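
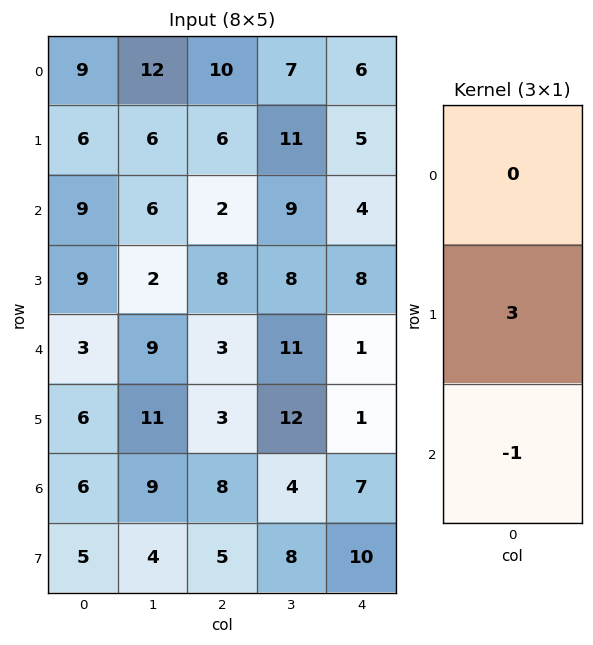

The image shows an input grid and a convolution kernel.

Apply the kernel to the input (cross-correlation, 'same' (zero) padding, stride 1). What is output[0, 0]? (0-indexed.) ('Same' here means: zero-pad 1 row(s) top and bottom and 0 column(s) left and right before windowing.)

The receptive field on the zero-padded input at this output position is [0 / 9 / 6]. Elementwise product with the kernel and sum: 9·3 + 6·-1.

21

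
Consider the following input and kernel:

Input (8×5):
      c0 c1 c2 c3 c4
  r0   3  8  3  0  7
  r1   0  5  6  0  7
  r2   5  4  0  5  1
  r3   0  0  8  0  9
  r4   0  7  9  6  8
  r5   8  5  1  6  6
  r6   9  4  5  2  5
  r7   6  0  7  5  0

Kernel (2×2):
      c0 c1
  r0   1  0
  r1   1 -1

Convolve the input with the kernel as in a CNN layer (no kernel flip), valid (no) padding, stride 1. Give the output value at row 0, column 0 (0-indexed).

-2

The receptive field on the input at this output position is [3 8 / 0 5]. Elementwise product with the kernel and sum: 3·1 + 0·1 + 5·-1.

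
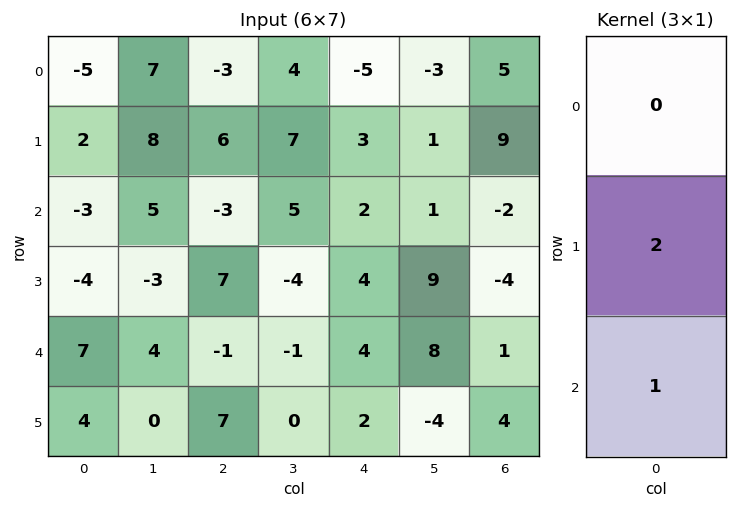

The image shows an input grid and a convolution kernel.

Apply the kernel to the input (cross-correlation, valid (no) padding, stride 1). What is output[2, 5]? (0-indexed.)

26

The receptive field on the input at this output position is [1 / 9 / 8]. Elementwise product with the kernel and sum: 9·2 + 8·1.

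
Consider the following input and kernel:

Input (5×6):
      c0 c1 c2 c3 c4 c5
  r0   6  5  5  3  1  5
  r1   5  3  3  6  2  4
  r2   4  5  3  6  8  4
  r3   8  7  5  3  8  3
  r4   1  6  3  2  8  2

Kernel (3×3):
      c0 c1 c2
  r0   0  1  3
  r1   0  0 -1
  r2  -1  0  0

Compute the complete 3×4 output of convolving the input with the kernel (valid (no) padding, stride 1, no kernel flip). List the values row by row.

Output[0,0]: The receptive field on the input at this output position is [6 5 5 / 5 3 3 / 4 5 3]. Elementwise product with the kernel and sum: 5·1 + 5·3 + 3·-1 + 4·-1.
Output[0,1]: The receptive field on the input at this output position is [5 5 3 / 3 3 6 / 5 3 6]. Elementwise product with the kernel and sum: 5·1 + 3·3 + 6·-1 + 5·-1.

13 3 1 6
1 8 -1 7
8 12 19 15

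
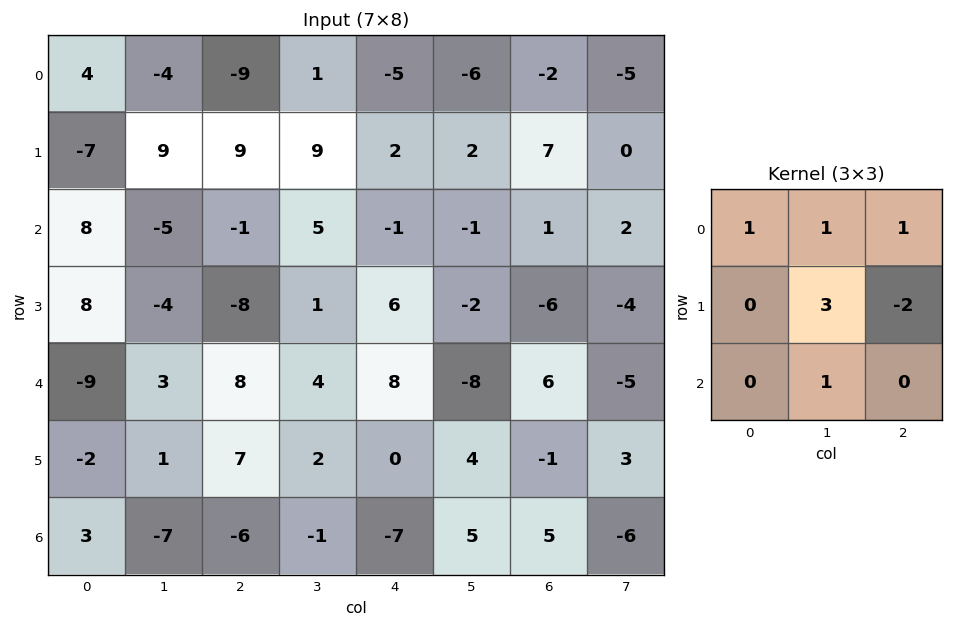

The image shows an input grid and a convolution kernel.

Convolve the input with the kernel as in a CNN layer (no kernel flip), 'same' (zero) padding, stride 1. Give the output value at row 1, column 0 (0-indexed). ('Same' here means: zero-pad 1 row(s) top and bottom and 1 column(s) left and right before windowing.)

-31

The receptive field on the zero-padded input at this output position is [0 4 -4 / 0 -7 9 / 0 8 -5]. Elementwise product with the kernel and sum: 0·1 + 4·1 + -4·1 + -7·3 + 9·-2 + 8·1.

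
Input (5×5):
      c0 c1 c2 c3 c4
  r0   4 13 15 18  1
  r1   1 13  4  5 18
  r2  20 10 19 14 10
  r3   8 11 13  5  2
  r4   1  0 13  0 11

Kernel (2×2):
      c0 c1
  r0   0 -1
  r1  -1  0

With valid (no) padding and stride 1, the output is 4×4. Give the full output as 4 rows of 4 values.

-14 -28 -22 -6
-33 -14 -24 -32
-18 -30 -27 -15
-12 -13 -18 -2

Output[0,0]: The receptive field on the input at this output position is [4 13 / 1 13]. Elementwise product with the kernel and sum: 13·-1 + 1·-1.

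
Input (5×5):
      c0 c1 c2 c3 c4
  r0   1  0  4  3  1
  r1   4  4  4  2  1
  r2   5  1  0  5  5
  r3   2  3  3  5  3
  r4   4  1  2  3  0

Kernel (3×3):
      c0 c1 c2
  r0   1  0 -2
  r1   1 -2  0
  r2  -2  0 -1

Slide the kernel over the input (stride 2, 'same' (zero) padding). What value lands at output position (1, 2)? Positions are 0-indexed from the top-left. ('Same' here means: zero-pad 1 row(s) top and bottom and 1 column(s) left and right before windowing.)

The receptive field on the zero-padded input at this output position is [2 1 0 / 5 5 0 / 5 3 0]. Elementwise product with the kernel and sum: 2·1 + 0·-2 + 5·1 + 5·-2 + 5·-2 + 0·-1.

-13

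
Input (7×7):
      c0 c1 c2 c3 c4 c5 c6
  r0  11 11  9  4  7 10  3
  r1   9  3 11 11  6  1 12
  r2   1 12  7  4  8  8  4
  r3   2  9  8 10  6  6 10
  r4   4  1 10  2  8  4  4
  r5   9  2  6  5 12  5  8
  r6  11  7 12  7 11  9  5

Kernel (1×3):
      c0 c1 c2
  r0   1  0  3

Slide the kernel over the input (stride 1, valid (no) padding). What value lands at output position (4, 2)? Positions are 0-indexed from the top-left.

The receptive field on the input at this output position is [10 2 8]. Elementwise product with the kernel and sum: 10·1 + 8·3.

34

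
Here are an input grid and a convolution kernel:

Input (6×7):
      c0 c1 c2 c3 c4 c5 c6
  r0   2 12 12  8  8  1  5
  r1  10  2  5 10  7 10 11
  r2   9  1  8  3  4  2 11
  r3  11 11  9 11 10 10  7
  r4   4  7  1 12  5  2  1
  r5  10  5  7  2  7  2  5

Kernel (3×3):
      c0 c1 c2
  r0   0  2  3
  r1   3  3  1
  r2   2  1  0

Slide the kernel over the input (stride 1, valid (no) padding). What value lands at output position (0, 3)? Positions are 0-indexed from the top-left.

90

The receptive field on the input at this output position is [8 8 1 / 10 7 10 / 3 4 2]. Elementwise product with the kernel and sum: 8·2 + 1·3 + 10·3 + 7·3 + 10·1 + 3·2 + 4·1.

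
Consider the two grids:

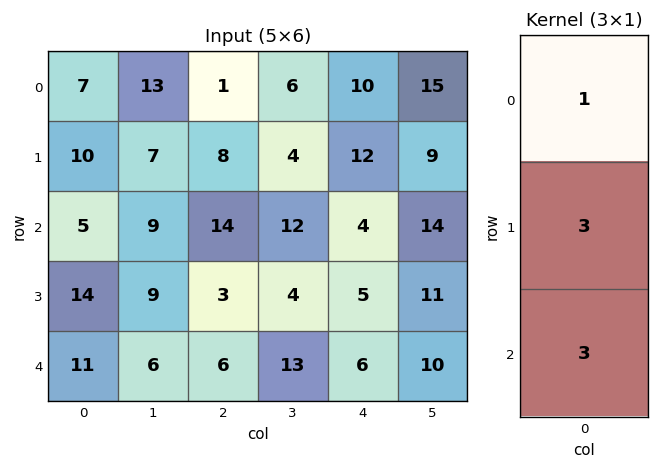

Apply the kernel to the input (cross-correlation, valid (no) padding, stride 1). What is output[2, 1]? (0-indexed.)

54

The receptive field on the input at this output position is [9 / 9 / 6]. Elementwise product with the kernel and sum: 9·1 + 9·3 + 6·3.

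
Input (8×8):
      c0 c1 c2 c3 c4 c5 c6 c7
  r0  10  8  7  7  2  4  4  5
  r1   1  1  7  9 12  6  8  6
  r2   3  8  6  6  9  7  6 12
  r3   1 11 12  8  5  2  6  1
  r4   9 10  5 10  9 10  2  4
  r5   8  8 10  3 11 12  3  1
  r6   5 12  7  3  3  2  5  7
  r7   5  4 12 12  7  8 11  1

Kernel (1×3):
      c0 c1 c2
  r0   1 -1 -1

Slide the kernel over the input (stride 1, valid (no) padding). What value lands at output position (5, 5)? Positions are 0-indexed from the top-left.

8

The receptive field on the input at this output position is [12 3 1]. Elementwise product with the kernel and sum: 12·1 + 3·-1 + 1·-1.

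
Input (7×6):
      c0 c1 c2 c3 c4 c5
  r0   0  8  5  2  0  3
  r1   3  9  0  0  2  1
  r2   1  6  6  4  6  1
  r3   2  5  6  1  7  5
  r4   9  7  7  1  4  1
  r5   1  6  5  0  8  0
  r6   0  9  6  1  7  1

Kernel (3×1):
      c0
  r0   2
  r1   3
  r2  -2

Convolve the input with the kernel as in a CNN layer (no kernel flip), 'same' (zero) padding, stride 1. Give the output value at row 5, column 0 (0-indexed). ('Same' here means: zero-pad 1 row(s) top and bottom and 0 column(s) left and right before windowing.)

21

The receptive field on the zero-padded input at this output position is [9 / 1 / 0]. Elementwise product with the kernel and sum: 9·2 + 1·3 + 0·-2.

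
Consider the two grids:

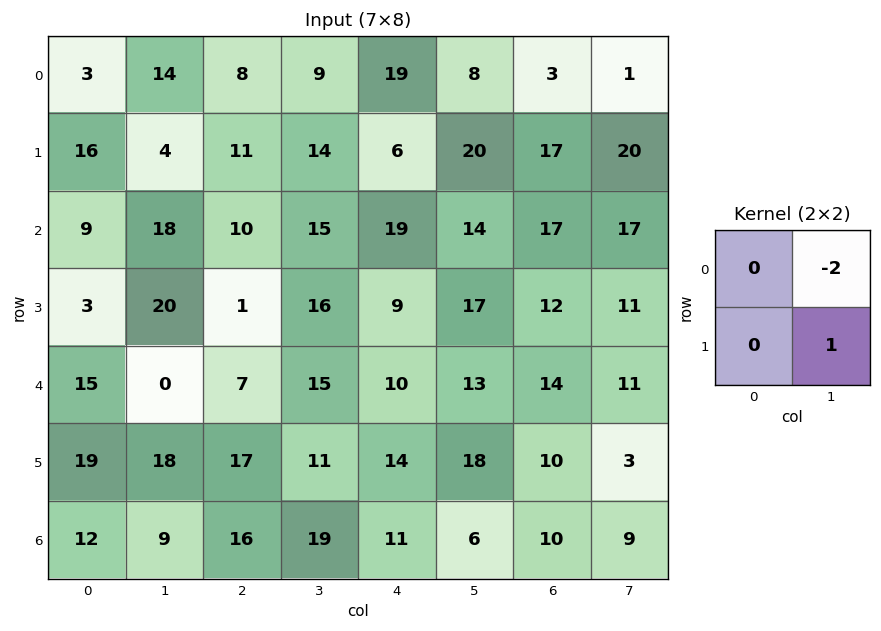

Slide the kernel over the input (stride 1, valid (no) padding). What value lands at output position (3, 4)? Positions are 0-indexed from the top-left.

-21

The receptive field on the input at this output position is [9 17 / 10 13]. Elementwise product with the kernel and sum: 17·-2 + 13·1.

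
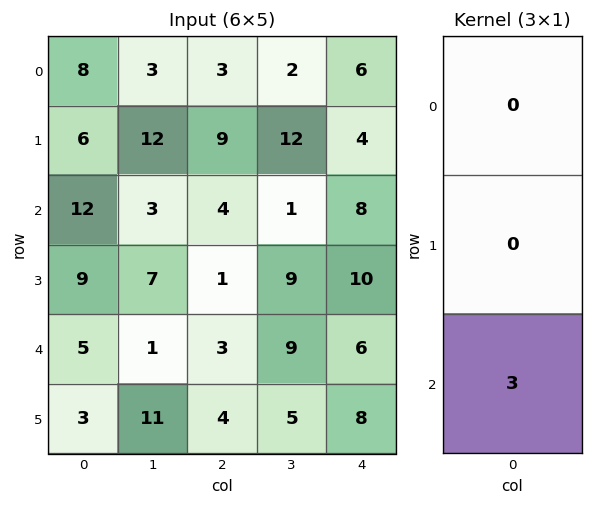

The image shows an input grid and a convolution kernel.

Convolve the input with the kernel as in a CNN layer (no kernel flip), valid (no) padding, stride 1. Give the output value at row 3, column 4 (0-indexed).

The receptive field on the input at this output position is [10 / 6 / 8]. Elementwise product with the kernel and sum: 8·3.

24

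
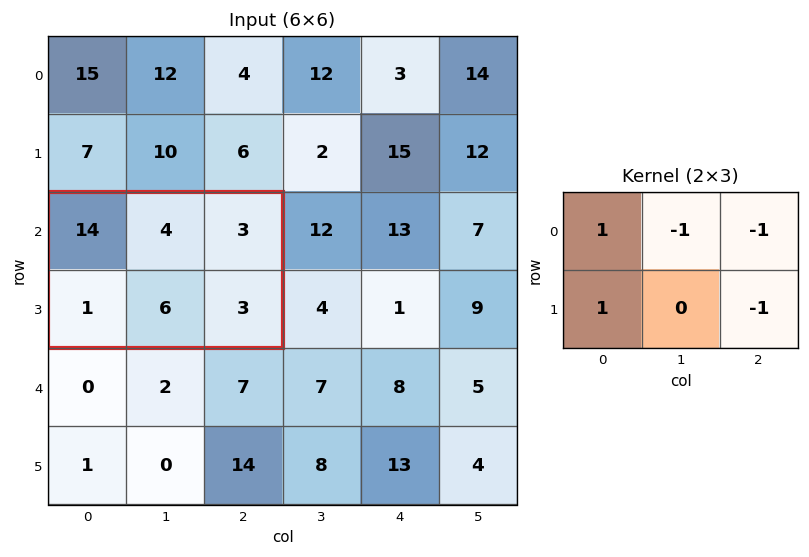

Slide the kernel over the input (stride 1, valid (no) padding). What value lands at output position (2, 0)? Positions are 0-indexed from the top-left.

The receptive field on the input at this output position is [14 4 3 / 1 6 3]. Elementwise product with the kernel and sum: 14·1 + 4·-1 + 3·-1 + 1·1 + 3·-1.

5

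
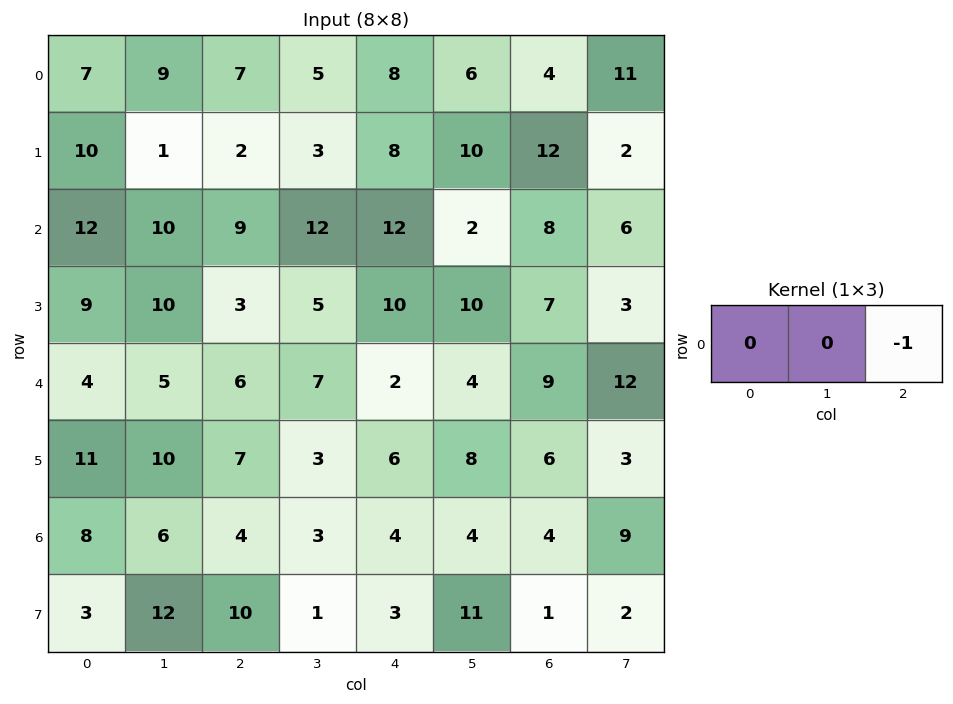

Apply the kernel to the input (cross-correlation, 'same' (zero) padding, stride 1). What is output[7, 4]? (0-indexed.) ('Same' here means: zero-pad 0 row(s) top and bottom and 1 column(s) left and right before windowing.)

-11

The receptive field on the zero-padded input at this output position is [1 3 11]. Elementwise product with the kernel and sum: 11·-1.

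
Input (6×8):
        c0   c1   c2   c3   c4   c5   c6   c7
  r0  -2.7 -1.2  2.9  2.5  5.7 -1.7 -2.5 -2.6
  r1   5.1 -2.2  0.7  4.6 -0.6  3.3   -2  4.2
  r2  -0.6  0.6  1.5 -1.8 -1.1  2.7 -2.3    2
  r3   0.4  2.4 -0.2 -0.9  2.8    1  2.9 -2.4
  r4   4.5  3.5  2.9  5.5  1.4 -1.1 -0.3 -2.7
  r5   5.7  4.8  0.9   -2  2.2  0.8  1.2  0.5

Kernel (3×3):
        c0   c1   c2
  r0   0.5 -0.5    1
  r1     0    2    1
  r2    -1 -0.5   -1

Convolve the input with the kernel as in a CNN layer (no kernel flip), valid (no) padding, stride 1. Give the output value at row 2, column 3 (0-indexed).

3.85

The receptive field on the input at this output position is [-1.8 -1.1 2.7 / -0.9 2.8 1 / 5.5 1.4 -1.1]. Elementwise product with the kernel and sum: -1.8·0.5 + -1.1·-0.5 + 2.7·1 + 2.8·2 + 1·1 + 5.5·-1 + 1.4·-0.5 + -1.1·-1.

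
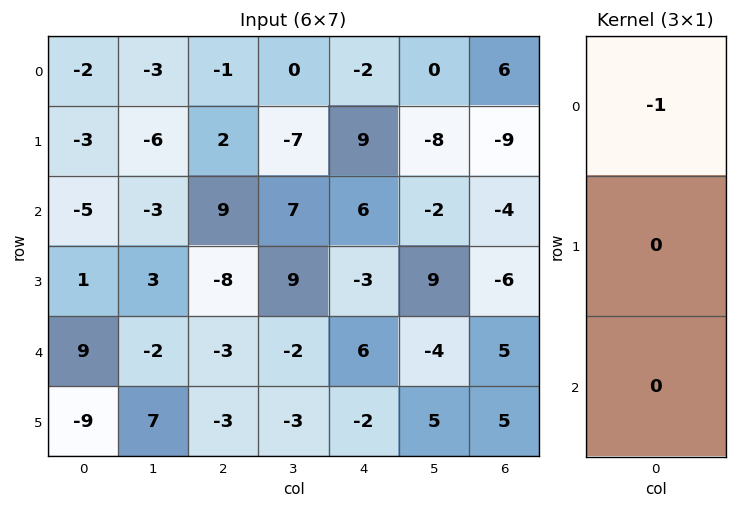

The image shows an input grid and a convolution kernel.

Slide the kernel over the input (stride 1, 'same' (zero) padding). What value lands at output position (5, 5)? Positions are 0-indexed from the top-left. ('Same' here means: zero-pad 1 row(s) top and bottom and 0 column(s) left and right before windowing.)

4

The receptive field on the zero-padded input at this output position is [-4 / 5 / 0]. Elementwise product with the kernel and sum: -4·-1.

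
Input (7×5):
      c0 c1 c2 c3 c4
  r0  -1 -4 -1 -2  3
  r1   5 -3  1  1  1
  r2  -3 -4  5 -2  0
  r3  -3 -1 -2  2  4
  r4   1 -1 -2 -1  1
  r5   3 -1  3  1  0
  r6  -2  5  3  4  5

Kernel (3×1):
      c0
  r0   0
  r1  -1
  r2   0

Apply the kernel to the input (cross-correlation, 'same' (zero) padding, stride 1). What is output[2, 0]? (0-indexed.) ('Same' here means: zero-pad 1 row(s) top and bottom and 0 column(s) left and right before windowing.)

The receptive field on the zero-padded input at this output position is [5 / -3 / -3]. Elementwise product with the kernel and sum: -3·-1.

3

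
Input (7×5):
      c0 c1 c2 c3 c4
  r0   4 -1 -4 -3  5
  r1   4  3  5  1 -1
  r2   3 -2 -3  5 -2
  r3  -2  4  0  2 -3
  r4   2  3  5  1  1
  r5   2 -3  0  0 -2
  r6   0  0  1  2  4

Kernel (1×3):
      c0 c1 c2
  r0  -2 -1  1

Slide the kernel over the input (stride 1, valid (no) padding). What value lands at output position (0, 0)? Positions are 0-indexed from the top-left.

-11

The receptive field on the input at this output position is [4 -1 -4]. Elementwise product with the kernel and sum: 4·-2 + -1·-1 + -4·1.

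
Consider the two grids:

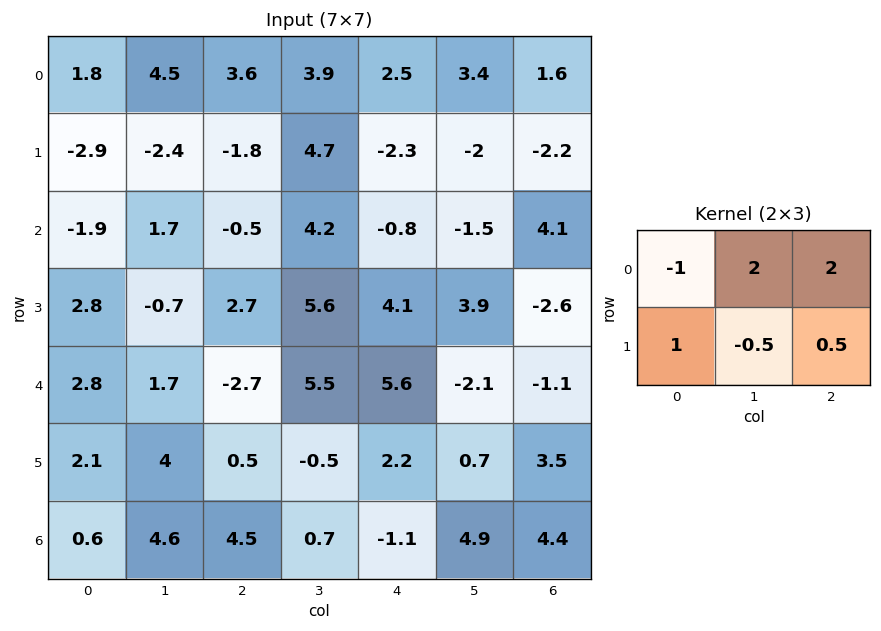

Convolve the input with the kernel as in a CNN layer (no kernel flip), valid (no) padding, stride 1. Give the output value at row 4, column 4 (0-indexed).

The receptive field on the input at this output position is [5.6 -2.1 -1.1 / 2.2 0.7 3.5]. Elementwise product with the kernel and sum: 5.6·-1 + -2.1·2 + -1.1·2 + 2.2·1 + 0.7·-0.5 + 3.5·0.5.

-8.4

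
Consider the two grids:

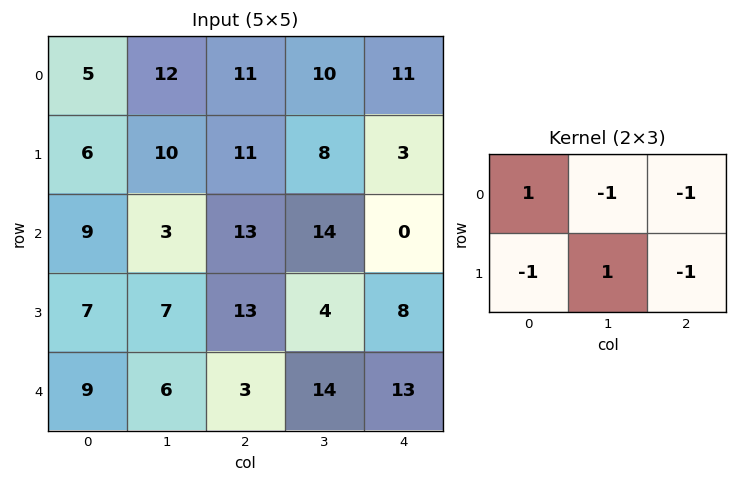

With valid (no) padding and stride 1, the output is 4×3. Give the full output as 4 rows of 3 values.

-25 -16 -16
-34 -13 1
-20 -22 -18
-19 -27 -1

Output[0,0]: The receptive field on the input at this output position is [5 12 11 / 6 10 11]. Elementwise product with the kernel and sum: 5·1 + 12·-1 + 11·-1 + 6·-1 + 10·1 + 11·-1.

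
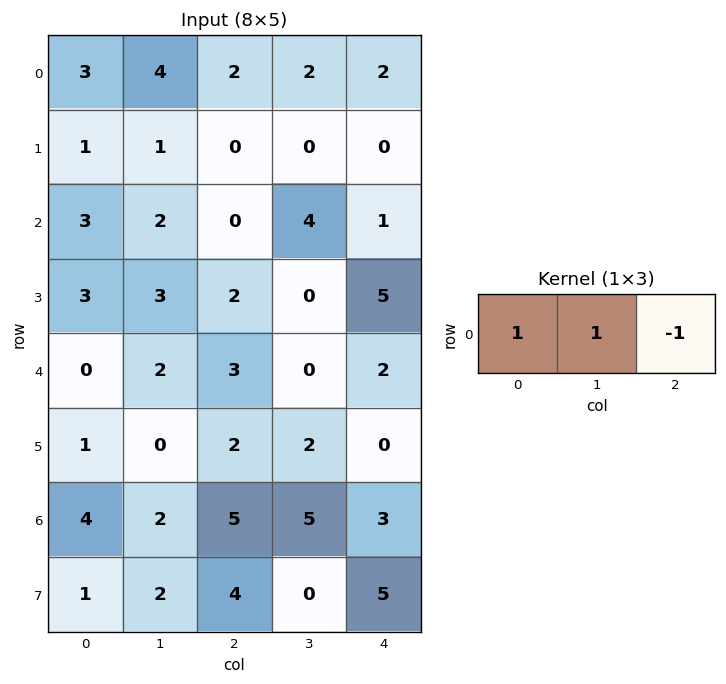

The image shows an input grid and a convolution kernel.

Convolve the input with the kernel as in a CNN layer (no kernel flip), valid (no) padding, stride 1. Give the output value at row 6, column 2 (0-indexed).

7

The receptive field on the input at this output position is [5 5 3]. Elementwise product with the kernel and sum: 5·1 + 5·1 + 3·-1.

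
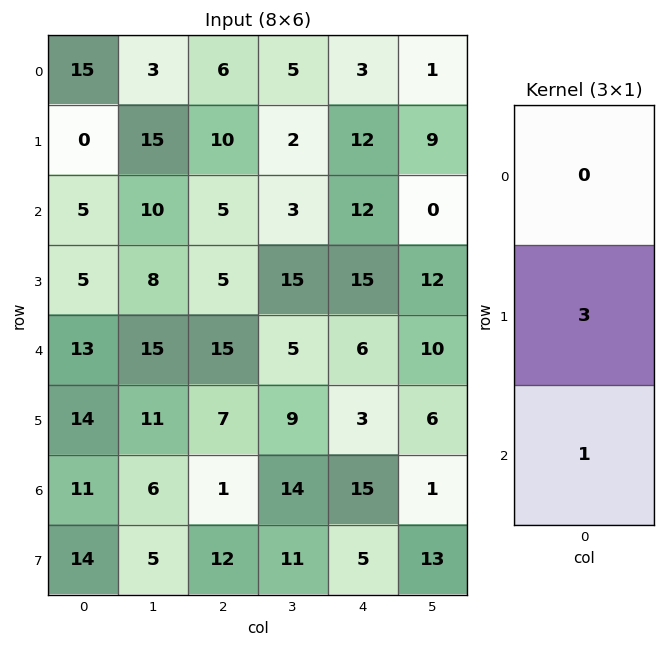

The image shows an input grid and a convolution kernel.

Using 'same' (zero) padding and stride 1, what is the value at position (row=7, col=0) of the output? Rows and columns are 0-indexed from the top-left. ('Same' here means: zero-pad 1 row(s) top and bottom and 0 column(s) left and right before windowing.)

The receptive field on the zero-padded input at this output position is [11 / 14 / 0]. Elementwise product with the kernel and sum: 14·3 + 0·1.

42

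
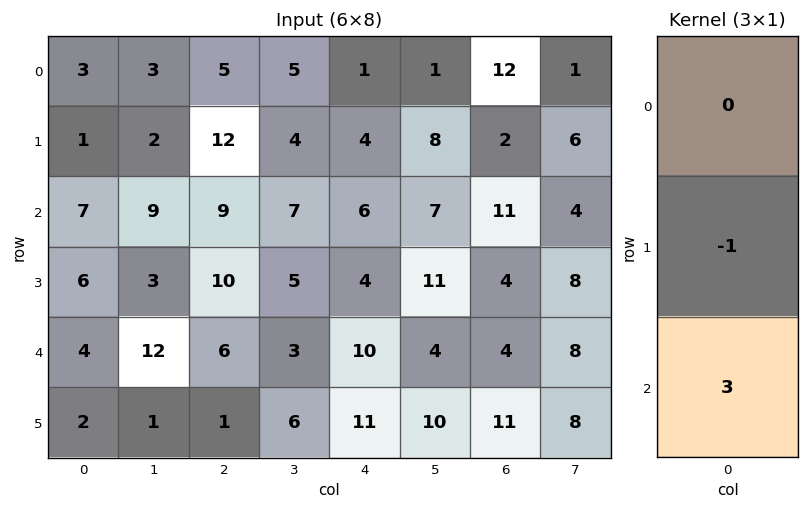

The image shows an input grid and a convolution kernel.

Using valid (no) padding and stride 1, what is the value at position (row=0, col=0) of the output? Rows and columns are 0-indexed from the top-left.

The receptive field on the input at this output position is [3 / 1 / 7]. Elementwise product with the kernel and sum: 1·-1 + 7·3.

20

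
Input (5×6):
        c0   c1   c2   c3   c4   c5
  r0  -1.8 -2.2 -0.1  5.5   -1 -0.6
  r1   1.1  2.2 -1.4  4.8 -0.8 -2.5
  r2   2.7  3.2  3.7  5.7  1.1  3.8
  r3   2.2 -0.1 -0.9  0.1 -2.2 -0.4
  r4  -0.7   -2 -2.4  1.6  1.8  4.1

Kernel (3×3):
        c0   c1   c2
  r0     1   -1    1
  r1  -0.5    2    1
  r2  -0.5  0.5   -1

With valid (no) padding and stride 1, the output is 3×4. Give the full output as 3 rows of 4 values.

Output[0,0]: The receptive field on the input at this output position is [-1.8 -2.2 -0.1 / 1.1 2.2 -1.4 / 2.7 3.2 3.7]. Elementwise product with the kernel and sum: -1.8·1 + -2.2·-1 + -0.1·1 + 1.1·-0.5 + 2.2·2 + -1.4·1 + 2.7·-0.5 + 3.2·0.5 + 3.7·-1.
Output[0,1]: The receptive field on the input at this output position is [-2.2 -0.1 5.5 / 2.2 -1.4 4.8 / 3.2 3.7 5.7]. Elementwise product with the kernel and sum: -2.2·1 + -0.1·-1 + 5.5·1 + 2.2·-0.5 + -1.4·2 + 4.8·1 + 3.2·-0.5 + 3.7·0.5 + 5.7·-1.

-0.7 -1.15 2.8 -6.7
6 19.4 6.35 5.5
2.75 1.75 -2.25 -0.45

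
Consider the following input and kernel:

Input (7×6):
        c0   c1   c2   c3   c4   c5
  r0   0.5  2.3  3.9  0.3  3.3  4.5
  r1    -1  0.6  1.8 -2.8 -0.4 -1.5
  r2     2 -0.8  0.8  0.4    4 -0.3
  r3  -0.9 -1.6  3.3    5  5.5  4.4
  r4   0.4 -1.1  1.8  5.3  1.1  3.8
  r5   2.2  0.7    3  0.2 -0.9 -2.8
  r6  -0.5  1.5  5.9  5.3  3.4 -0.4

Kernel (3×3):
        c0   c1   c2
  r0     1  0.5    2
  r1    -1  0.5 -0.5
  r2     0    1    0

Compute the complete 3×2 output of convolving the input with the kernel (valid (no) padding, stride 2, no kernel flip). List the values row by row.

Output[0,0]: The receptive field on the input at this output position is [0.5 2.3 3.9 / -1 0.6 1.8 / 2 -0.8 0.8]. Elementwise product with the kernel and sum: 0.5·1 + 2.3·0.5 + 3.9·2 + -1·-1 + 0.6·0.5 + 1.8·-0.5 + -0.8·1.

9.05 8.05
0.55 10.75
1.6 9.5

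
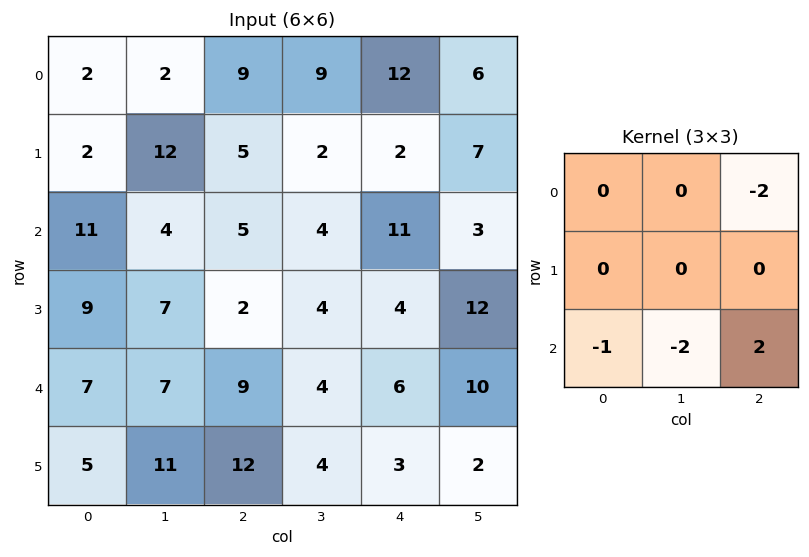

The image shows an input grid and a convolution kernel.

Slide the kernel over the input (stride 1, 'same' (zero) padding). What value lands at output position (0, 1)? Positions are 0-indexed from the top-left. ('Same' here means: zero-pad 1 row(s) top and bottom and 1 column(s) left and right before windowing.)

The receptive field on the zero-padded input at this output position is [0 0 0 / 2 2 9 / 2 12 5]. Elementwise product with the kernel and sum: 0·-2 + 2·-1 + 12·-2 + 5·2.

-16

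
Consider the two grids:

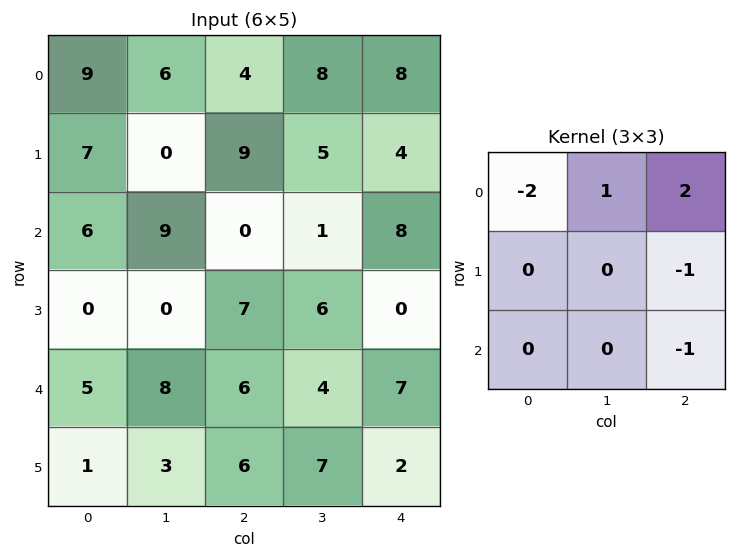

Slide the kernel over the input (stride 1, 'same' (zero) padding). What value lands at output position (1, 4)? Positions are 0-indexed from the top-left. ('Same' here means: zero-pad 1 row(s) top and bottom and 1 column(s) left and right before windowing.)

The receptive field on the zero-padded input at this output position is [8 8 0 / 5 4 0 / 1 8 0]. Elementwise product with the kernel and sum: 8·-2 + 8·1 + 0·2 + 0·-1 + 0·-1.

-8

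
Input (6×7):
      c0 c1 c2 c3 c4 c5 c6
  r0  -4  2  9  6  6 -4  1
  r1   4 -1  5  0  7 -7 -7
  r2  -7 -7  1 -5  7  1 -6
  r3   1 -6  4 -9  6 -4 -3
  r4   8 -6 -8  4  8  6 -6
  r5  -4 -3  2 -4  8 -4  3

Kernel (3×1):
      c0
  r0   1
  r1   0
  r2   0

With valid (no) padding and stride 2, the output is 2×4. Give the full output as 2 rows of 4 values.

Output[0,0]: The receptive field on the input at this output position is [-4 / 4 / -7]. Elementwise product with the kernel and sum: -4·1.

-4 9 6 1
-7 1 7 -6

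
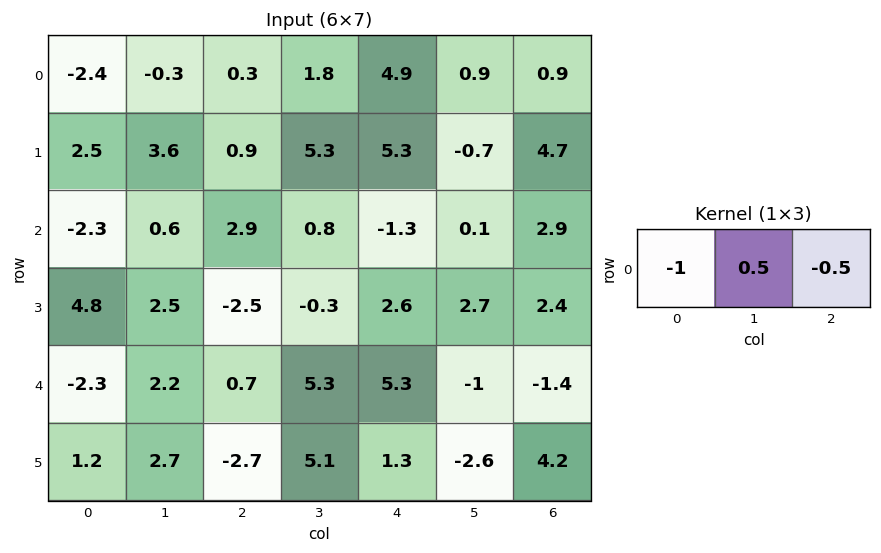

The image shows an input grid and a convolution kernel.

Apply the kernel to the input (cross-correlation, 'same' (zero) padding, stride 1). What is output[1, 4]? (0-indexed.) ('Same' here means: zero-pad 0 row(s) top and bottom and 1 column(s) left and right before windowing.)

The receptive field on the zero-padded input at this output position is [5.3 5.3 -0.7]. Elementwise product with the kernel and sum: 5.3·-1 + 5.3·0.5 + -0.7·-0.5.

-2.3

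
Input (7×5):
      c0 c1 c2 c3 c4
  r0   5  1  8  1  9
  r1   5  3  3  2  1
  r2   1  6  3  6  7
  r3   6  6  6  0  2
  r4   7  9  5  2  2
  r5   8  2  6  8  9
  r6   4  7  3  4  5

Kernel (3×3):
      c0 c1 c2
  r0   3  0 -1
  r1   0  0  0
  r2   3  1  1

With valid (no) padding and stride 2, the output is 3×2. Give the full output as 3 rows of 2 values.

19 37
35 21
38 31

Output[0,0]: The receptive field on the input at this output position is [5 1 8 / 5 3 3 / 1 6 3]. Elementwise product with the kernel and sum: 5·3 + 8·-1 + 1·3 + 6·1 + 3·1.
Output[0,1]: The receptive field on the input at this output position is [8 1 9 / 3 2 1 / 3 6 7]. Elementwise product with the kernel and sum: 8·3 + 9·-1 + 3·3 + 6·1 + 7·1.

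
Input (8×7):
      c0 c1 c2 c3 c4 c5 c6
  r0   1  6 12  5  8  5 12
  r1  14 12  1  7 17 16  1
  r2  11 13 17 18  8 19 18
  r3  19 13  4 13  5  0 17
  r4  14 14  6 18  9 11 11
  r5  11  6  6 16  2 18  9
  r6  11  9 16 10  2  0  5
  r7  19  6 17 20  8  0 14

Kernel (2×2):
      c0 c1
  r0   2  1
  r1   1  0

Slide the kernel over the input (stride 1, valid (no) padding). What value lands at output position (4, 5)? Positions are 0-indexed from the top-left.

51

The receptive field on the input at this output position is [11 11 / 18 9]. Elementwise product with the kernel and sum: 11·2 + 11·1 + 18·1.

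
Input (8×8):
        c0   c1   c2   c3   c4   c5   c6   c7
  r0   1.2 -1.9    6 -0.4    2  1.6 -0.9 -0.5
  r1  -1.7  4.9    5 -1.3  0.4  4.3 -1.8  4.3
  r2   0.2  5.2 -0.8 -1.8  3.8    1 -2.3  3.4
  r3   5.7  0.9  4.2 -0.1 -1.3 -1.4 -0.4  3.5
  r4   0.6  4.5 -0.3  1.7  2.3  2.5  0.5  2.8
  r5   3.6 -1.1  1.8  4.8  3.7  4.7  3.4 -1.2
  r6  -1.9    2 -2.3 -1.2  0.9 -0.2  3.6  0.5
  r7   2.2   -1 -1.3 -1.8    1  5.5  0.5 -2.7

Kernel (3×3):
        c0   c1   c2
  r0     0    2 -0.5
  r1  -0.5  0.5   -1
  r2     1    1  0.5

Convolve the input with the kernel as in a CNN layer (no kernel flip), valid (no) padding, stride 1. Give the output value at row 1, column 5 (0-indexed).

-10.85

The receptive field on the input at this output position is [4.3 -1.8 4.3 / 1 -2.3 3.4 / -1.4 -0.4 3.5]. Elementwise product with the kernel and sum: -1.8·2 + 4.3·-0.5 + 1·-0.5 + -2.3·0.5 + 3.4·-1 + -1.4·1 + -0.4·1 + 3.5·0.5.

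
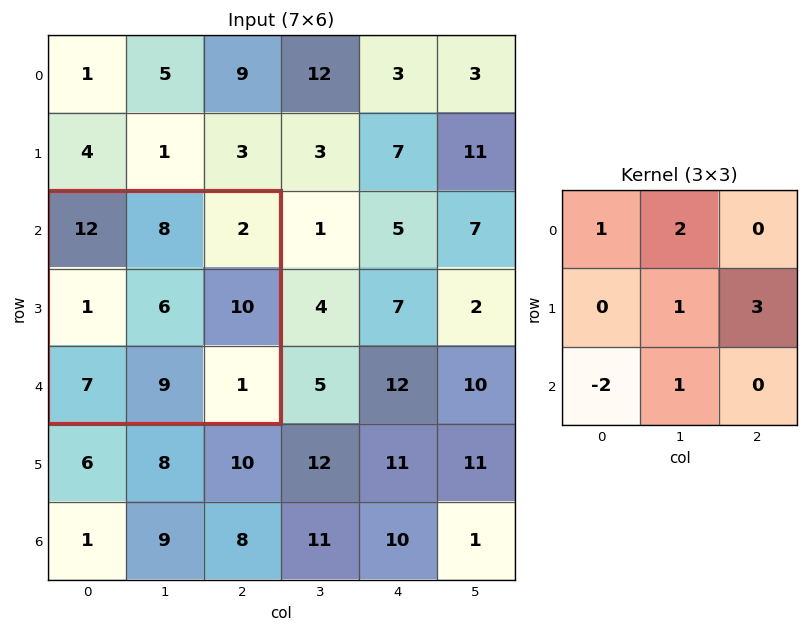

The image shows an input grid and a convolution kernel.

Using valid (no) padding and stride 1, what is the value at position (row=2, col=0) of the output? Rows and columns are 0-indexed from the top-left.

59

The receptive field on the input at this output position is [12 8 2 / 1 6 10 / 7 9 1]. Elementwise product with the kernel and sum: 12·1 + 8·2 + 6·1 + 10·3 + 7·-2 + 9·1.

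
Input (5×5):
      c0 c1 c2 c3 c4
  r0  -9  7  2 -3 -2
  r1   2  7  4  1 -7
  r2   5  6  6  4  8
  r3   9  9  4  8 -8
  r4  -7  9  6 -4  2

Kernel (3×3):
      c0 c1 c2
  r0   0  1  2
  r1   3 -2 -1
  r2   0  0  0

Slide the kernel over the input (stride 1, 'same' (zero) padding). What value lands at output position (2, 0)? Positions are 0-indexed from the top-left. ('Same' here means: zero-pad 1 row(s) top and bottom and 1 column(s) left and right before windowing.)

0

The receptive field on the zero-padded input at this output position is [0 2 7 / 0 5 6 / 0 9 9]. Elementwise product with the kernel and sum: 2·1 + 7·2 + 0·3 + 5·-2 + 6·-1.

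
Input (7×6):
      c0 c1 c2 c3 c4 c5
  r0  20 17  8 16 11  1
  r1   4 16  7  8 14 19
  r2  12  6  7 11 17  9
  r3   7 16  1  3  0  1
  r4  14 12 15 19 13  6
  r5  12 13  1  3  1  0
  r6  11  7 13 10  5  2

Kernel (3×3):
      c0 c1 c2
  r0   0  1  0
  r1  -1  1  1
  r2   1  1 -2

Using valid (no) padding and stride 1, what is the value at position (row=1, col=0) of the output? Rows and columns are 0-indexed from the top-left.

The receptive field on the input at this output position is [4 16 7 / 12 6 7 / 7 16 1]. Elementwise product with the kernel and sum: 16·1 + 12·-1 + 6·1 + 7·1 + 7·1 + 16·1 + 1·-2.

38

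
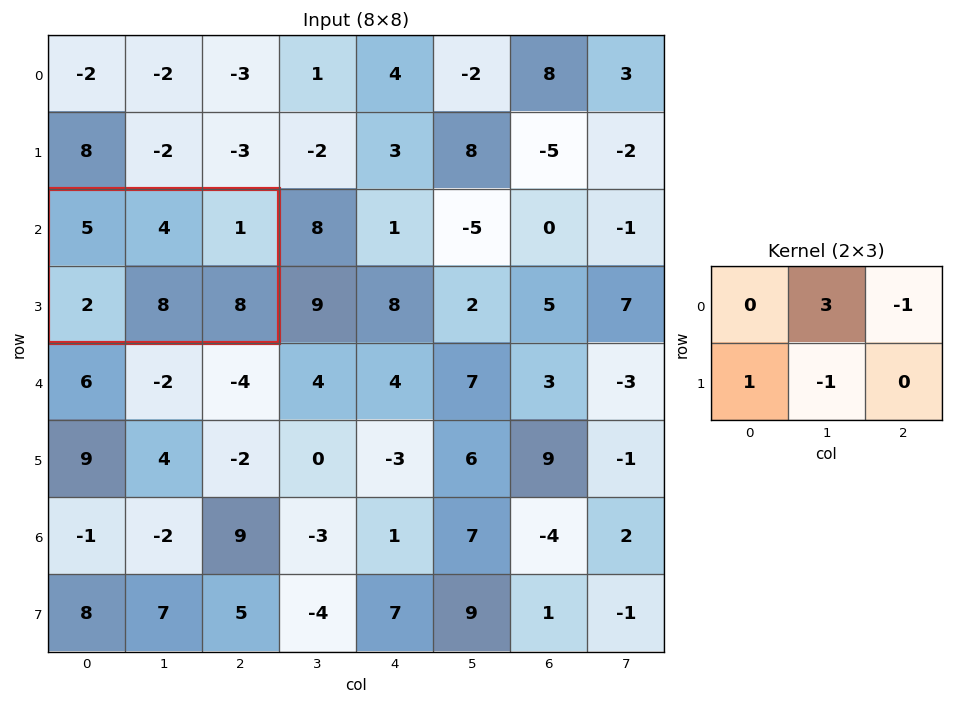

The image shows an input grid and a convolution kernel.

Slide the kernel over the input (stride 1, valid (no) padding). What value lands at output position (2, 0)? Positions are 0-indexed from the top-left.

The receptive field on the input at this output position is [5 4 1 / 2 8 8]. Elementwise product with the kernel and sum: 4·3 + 1·-1 + 2·1 + 8·-1.

5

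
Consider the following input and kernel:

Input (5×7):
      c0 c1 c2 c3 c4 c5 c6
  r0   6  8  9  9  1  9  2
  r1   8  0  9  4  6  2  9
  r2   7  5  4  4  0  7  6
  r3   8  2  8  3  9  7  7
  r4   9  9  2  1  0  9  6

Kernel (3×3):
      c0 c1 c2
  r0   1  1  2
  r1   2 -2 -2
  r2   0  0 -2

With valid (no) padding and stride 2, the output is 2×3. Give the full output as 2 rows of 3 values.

Output[0,0]: The receptive field on the input at this output position is [6 8 9 / 8 0 9 / 7 5 4]. Elementwise product with the kernel and sum: 6·1 + 8·1 + 9·2 + 8·2 + 0·-2 + 9·-2 + 4·-2.

22 18 -8
12 0 -3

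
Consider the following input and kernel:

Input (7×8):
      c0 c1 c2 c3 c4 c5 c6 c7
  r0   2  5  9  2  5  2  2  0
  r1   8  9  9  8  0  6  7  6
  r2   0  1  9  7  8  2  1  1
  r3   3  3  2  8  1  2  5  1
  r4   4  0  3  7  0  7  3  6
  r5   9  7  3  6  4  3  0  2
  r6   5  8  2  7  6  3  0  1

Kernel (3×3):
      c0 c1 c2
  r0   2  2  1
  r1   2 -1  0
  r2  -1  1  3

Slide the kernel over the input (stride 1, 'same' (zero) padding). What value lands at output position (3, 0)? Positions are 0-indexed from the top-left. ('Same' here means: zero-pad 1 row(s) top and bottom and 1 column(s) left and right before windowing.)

2

The receptive field on the zero-padded input at this output position is [0 0 1 / 0 3 3 / 0 4 0]. Elementwise product with the kernel and sum: 0·2 + 0·2 + 1·1 + 0·2 + 3·-1 + 0·-1 + 4·1 + 0·3.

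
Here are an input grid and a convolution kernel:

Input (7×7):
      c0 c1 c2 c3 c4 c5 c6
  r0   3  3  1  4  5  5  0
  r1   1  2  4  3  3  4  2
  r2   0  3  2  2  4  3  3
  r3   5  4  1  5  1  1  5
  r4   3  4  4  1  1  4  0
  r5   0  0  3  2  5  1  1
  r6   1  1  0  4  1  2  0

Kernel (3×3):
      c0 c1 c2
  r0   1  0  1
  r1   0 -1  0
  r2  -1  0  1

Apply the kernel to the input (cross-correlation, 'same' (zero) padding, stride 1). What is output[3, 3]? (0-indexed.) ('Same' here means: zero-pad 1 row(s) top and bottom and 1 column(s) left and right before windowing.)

The receptive field on the zero-padded input at this output position is [2 2 4 / 1 5 1 / 4 1 1]. Elementwise product with the kernel and sum: 2·1 + 4·1 + 5·-1 + 4·-1 + 1·1.

-2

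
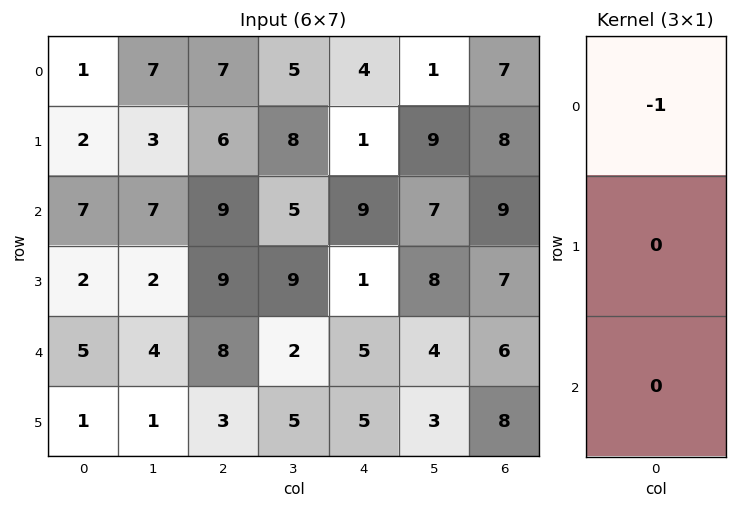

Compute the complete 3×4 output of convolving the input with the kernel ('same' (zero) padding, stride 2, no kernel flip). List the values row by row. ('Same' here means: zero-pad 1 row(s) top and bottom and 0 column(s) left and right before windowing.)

Output[0,0]: The receptive field on the zero-padded input at this output position is [0 / 1 / 2]. Elementwise product with the kernel and sum: 0·-1.
Output[0,1]: The receptive field on the zero-padded input at this output position is [0 / 7 / 6]. Elementwise product with the kernel and sum: 0·-1.

0 0 0 0
-2 -6 -1 -8
-2 -9 -1 -7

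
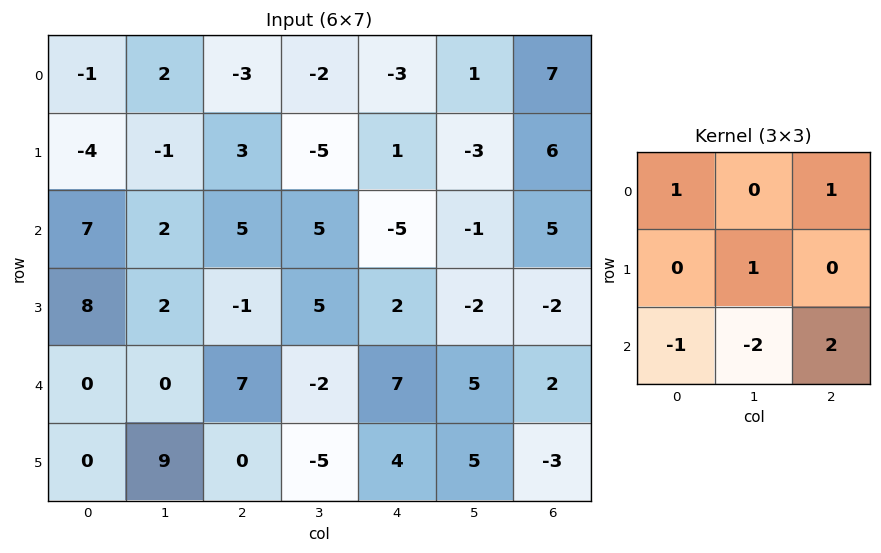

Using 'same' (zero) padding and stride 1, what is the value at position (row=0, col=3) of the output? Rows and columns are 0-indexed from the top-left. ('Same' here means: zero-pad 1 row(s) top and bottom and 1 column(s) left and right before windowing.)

7

The receptive field on the zero-padded input at this output position is [0 0 0 / -3 -2 -3 / 3 -5 1]. Elementwise product with the kernel and sum: 0·1 + 0·1 + -2·1 + 3·-1 + -5·-2 + 1·2.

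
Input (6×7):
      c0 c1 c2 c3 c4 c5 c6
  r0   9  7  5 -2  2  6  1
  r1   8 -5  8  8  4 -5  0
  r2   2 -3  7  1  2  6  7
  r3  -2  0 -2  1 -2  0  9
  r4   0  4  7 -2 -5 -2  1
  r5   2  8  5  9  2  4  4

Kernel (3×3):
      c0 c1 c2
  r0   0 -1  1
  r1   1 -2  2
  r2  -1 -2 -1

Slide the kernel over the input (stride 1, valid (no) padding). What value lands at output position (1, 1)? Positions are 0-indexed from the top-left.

-12

The receptive field on the input at this output position is [-5 8 8 / -3 7 1 / 0 -2 1]. Elementwise product with the kernel and sum: 8·-1 + 8·1 + -3·1 + 7·-2 + 1·2 + 0·-1 + -2·-2 + 1·-1.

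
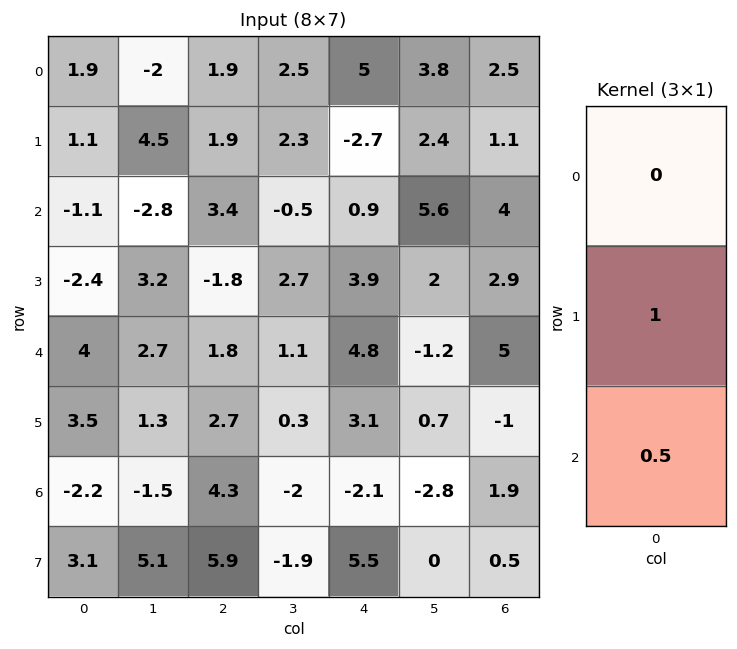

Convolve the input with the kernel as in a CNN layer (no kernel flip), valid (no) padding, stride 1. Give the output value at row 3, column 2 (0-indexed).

The receptive field on the input at this output position is [-1.8 / 1.8 / 2.7]. Elementwise product with the kernel and sum: 1.8·1 + 2.7·0.5.

3.15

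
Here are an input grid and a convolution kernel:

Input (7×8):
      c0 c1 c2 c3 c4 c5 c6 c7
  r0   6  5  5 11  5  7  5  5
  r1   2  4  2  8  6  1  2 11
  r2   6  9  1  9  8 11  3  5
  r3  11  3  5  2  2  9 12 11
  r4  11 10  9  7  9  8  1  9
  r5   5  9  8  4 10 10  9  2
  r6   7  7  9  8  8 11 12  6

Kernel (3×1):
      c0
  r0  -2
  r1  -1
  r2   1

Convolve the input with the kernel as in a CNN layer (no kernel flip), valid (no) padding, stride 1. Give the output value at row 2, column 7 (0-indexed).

The receptive field on the input at this output position is [5 / 11 / 9]. Elementwise product with the kernel and sum: 5·-2 + 11·-1 + 9·1.

-12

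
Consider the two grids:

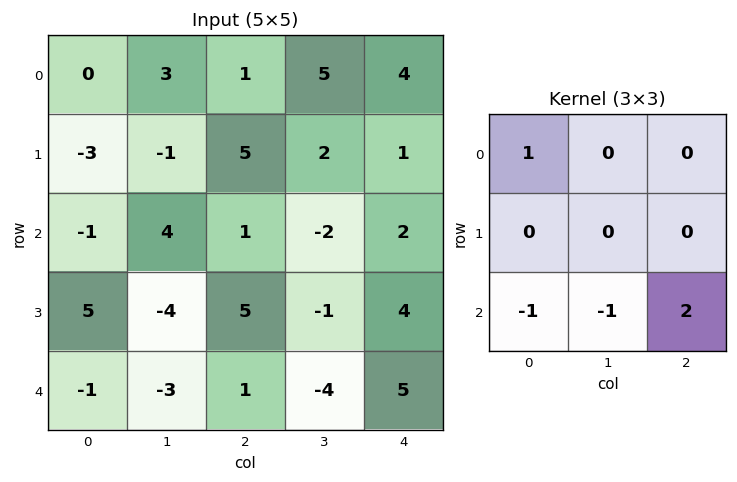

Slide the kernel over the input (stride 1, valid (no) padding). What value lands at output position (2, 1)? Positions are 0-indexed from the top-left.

-2

The receptive field on the input at this output position is [4 1 -2 / -4 5 -1 / -3 1 -4]. Elementwise product with the kernel and sum: 4·1 + -3·-1 + 1·-1 + -4·2.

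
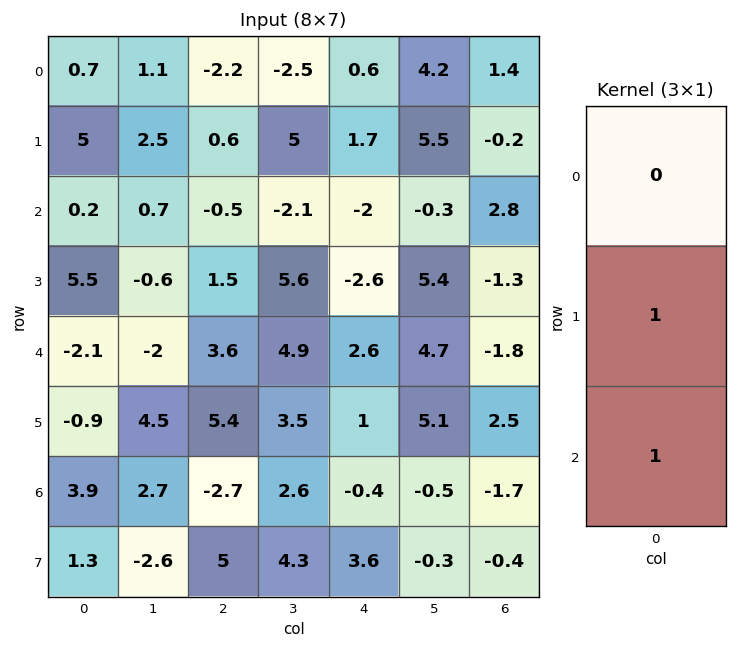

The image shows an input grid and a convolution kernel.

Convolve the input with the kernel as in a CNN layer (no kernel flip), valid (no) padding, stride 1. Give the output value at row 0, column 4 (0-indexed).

-0.3

The receptive field on the input at this output position is [0.6 / 1.7 / -2]. Elementwise product with the kernel and sum: 1.7·1 + -2·1.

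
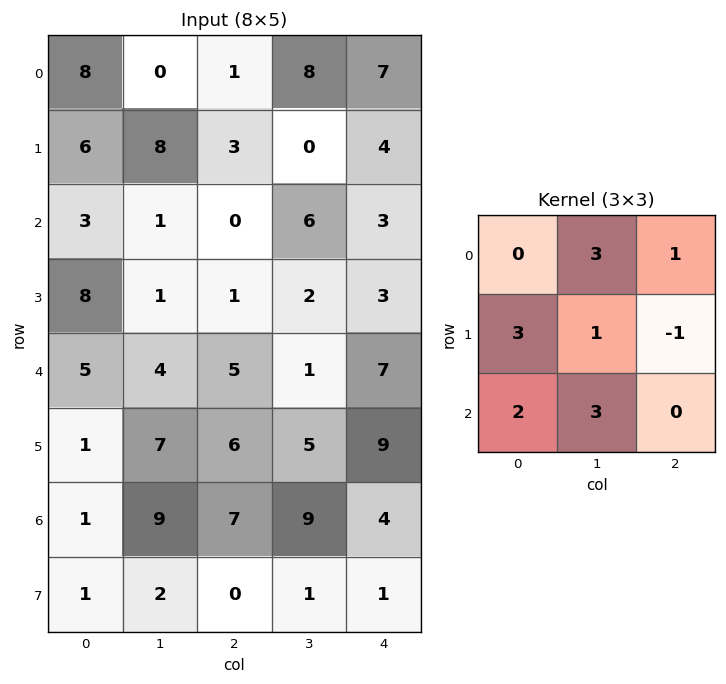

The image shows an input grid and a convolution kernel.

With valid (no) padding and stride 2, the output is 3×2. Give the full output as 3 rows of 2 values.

Output[0,0]: The receptive field on the input at this output position is [8 0 1 / 6 8 3 / 3 1 0]. Elementwise product with the kernel and sum: 0·3 + 1·1 + 6·3 + 8·1 + 3·-1 + 3·2 + 1·3.

33 54
49 36
50 65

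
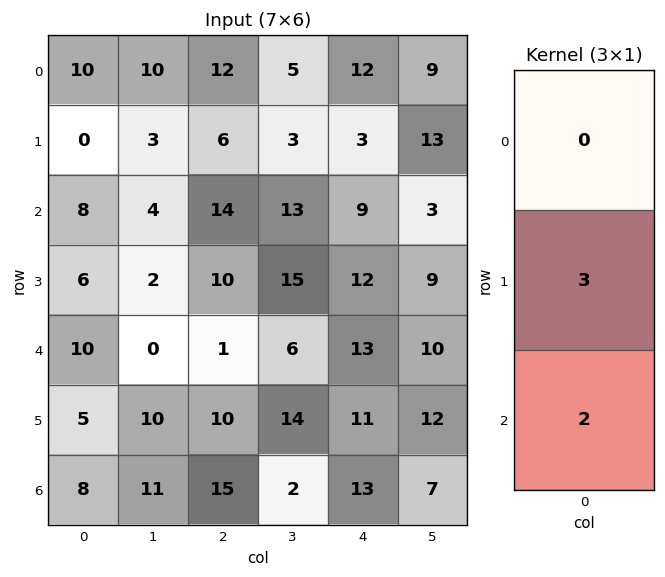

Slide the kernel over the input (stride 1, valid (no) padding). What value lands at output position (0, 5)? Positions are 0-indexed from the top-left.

45

The receptive field on the input at this output position is [9 / 13 / 3]. Elementwise product with the kernel and sum: 13·3 + 3·2.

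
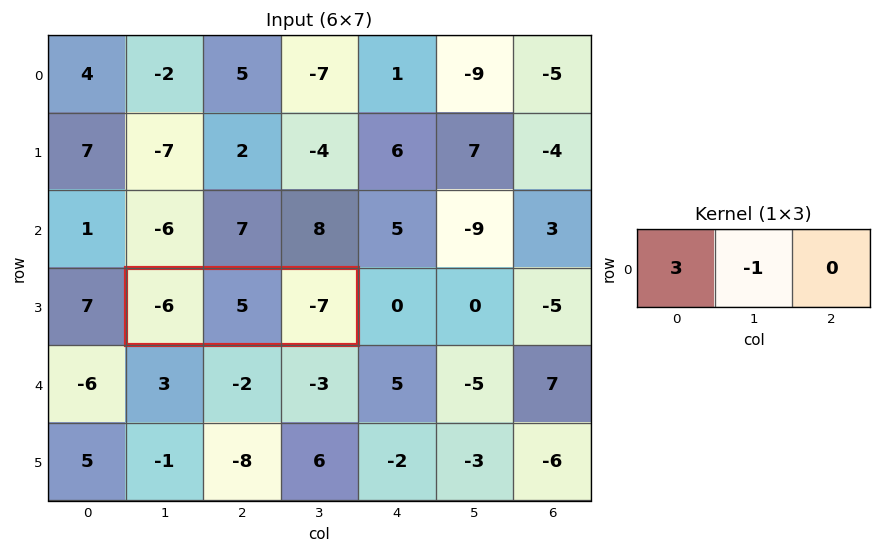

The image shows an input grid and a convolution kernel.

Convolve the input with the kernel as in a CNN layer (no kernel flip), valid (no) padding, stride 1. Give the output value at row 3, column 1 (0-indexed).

The receptive field on the input at this output position is [-6 5 -7]. Elementwise product with the kernel and sum: -6·3 + 5·-1.

-23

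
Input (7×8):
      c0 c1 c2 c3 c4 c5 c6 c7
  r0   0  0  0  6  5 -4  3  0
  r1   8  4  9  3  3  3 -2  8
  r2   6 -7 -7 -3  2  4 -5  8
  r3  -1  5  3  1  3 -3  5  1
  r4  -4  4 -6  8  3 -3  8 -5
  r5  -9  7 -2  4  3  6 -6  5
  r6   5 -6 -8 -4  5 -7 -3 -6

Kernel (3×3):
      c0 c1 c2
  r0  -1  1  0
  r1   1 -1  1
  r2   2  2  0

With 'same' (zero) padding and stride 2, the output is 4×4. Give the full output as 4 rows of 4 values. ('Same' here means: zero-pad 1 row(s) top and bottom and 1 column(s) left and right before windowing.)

16 32 9 -5
-7 18 7 16
-11 26 18 -8
-20 -11 -17 -22

Output[0,0]: The receptive field on the zero-padded input at this output position is [0 0 0 / 0 0 0 / 0 8 4]. Elementwise product with the kernel and sum: 0·-1 + 0·1 + 0·1 + 0·-1 + 0·1 + 0·2 + 8·2.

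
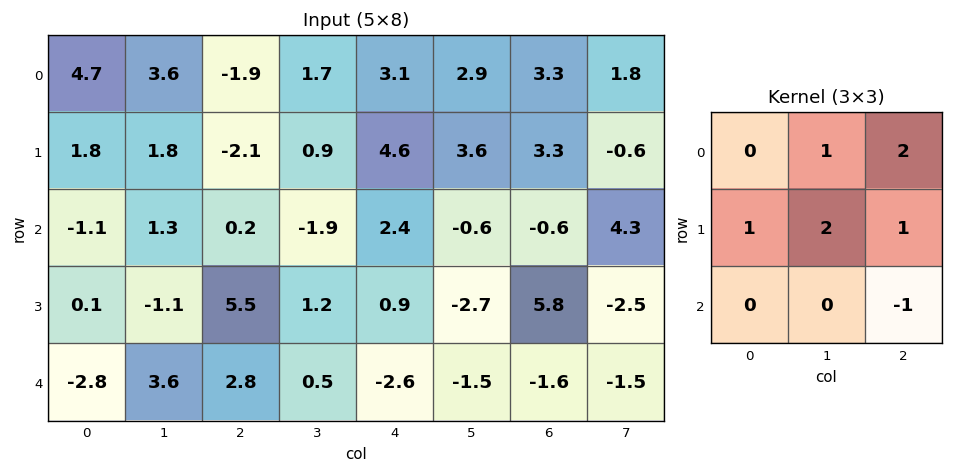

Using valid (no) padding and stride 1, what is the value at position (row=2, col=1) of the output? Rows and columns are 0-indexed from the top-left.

7

The receptive field on the input at this output position is [1.3 0.2 -1.9 / -1.1 5.5 1.2 / 3.6 2.8 0.5]. Elementwise product with the kernel and sum: 0.2·1 + -1.9·2 + -1.1·1 + 5.5·2 + 1.2·1 + 0.5·-1.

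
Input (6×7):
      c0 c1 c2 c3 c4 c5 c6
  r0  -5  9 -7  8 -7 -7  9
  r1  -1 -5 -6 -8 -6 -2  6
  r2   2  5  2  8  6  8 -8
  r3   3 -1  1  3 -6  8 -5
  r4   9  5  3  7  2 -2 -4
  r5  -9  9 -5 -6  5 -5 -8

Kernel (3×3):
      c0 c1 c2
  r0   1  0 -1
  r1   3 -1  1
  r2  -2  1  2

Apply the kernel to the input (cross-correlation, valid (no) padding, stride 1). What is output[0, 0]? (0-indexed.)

3

The receptive field on the input at this output position is [-5 9 -7 / -1 -5 -6 / 2 5 2]. Elementwise product with the kernel and sum: -5·1 + -7·-1 + -1·3 + -5·-1 + -6·1 + 2·-2 + 5·1 + 2·2.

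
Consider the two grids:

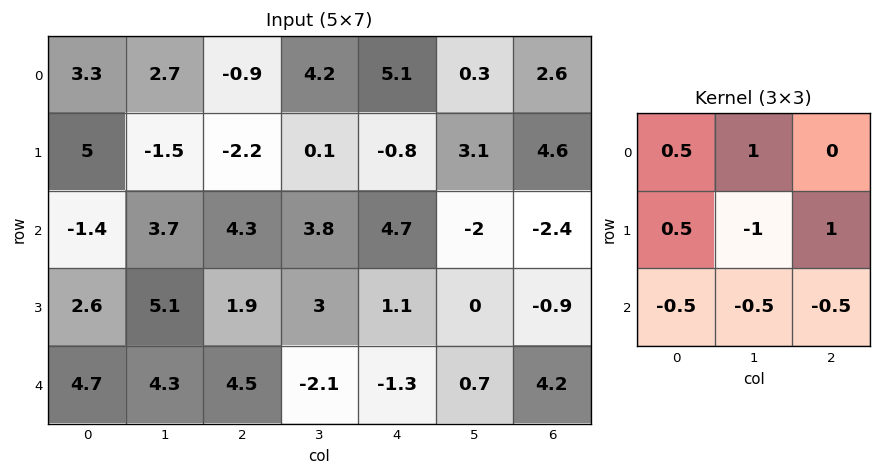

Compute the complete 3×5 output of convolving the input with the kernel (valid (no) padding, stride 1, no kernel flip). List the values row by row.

2.85 -3.9 -4.65 7.9 3.8
-3.9 -6.6 -0.95 -7.6 4.55
-5.65 6.45 4.45 8.35 -1.8

Output[0,0]: The receptive field on the input at this output position is [3.3 2.7 -0.9 / 5 -1.5 -2.2 / -1.4 3.7 4.3]. Elementwise product with the kernel and sum: 3.3·0.5 + 2.7·1 + 5·0.5 + -1.5·-1 + -2.2·1 + -1.4·-0.5 + 3.7·-0.5 + 4.3·-0.5.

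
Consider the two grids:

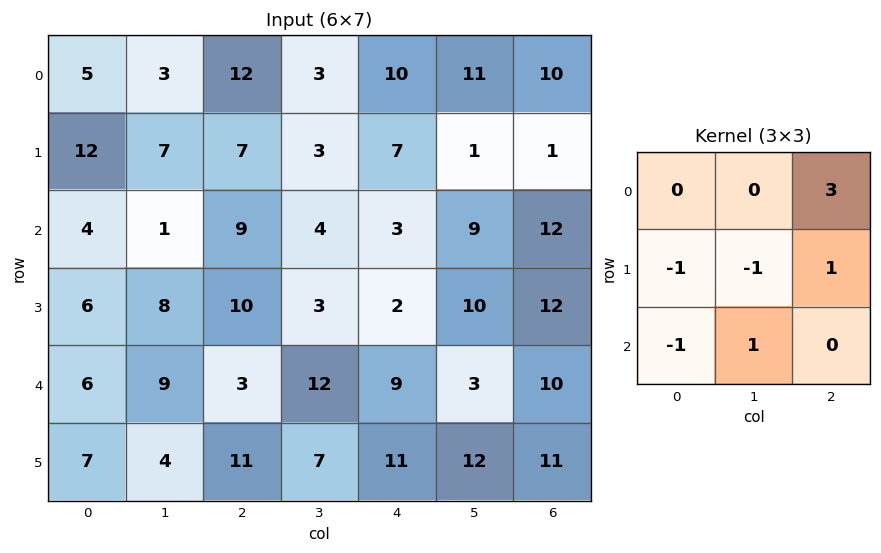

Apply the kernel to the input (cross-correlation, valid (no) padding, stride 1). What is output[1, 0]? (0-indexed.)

The receptive field on the input at this output position is [12 7 7 / 4 1 9 / 6 8 10]. Elementwise product with the kernel and sum: 7·3 + 4·-1 + 1·-1 + 9·1 + 6·-1 + 8·1.

27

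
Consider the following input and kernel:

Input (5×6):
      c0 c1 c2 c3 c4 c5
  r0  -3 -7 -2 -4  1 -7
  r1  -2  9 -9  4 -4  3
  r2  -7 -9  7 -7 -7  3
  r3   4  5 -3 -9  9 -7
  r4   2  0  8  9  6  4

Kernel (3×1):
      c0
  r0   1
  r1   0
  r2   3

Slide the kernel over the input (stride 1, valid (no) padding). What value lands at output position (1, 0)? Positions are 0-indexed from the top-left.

The receptive field on the input at this output position is [-2 / -7 / 4]. Elementwise product with the kernel and sum: -2·1 + 4·3.

10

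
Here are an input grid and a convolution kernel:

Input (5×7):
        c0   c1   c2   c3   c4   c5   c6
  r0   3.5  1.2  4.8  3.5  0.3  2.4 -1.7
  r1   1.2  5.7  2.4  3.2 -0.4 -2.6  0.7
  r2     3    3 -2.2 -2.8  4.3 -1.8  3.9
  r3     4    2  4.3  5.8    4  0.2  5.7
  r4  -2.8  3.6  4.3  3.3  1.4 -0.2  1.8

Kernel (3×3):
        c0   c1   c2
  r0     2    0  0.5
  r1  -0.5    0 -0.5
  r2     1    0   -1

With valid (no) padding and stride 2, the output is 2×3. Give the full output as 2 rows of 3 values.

Output[0,0]: The receptive field on the input at this output position is [3.5 1.2 4.8 / 1.2 5.7 2.4 / 3 3 -2.2]. Elementwise product with the kernel and sum: 3.5·2 + 4.8·0.5 + 1.2·-0.5 + 2.4·-0.5 + 3·1 + -2.2·-1.
Output[0,1]: The receptive field on the input at this output position is [4.8 3.5 0.3 / 2.4 3.2 -0.4 / -2.2 -2.8 4.3]. Elementwise product with the kernel and sum: 4.8·2 + 0.3·0.5 + 2.4·-0.5 + -0.4·-0.5 + -2.2·1 + 4.3·-1.

12.8 2.25 0
-6.35 -3.5 5.3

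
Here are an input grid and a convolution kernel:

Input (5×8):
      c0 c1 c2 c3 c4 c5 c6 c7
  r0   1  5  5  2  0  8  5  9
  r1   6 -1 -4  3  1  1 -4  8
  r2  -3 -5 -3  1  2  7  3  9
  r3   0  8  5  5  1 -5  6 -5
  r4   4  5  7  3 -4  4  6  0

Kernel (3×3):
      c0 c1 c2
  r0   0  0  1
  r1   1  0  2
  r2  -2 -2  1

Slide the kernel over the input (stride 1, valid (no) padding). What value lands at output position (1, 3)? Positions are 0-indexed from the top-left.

-1

The receptive field on the input at this output position is [3 1 1 / 1 2 7 / 5 1 -5]. Elementwise product with the kernel and sum: 1·1 + 1·1 + 7·2 + 5·-2 + 1·-2 + -5·1.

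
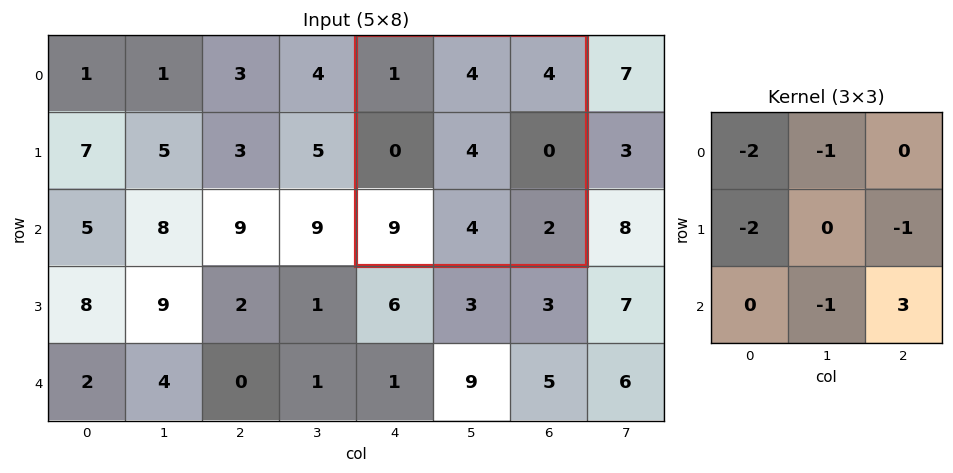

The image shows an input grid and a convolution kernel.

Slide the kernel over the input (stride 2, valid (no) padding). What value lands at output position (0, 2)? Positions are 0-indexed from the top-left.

The receptive field on the input at this output position is [1 4 4 / 0 4 0 / 9 4 2]. Elementwise product with the kernel and sum: 1·-2 + 4·-1 + 0·-2 + 0·-1 + 4·-1 + 2·3.

-4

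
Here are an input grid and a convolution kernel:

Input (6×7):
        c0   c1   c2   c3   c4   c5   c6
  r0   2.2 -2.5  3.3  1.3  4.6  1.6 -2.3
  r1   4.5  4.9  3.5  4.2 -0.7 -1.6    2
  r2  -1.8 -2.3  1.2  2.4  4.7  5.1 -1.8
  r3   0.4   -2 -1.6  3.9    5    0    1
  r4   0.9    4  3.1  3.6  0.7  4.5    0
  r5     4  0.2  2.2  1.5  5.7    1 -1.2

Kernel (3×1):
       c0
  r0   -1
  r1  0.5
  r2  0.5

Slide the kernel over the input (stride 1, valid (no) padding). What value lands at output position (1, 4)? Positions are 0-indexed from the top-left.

5.55

The receptive field on the input at this output position is [-0.7 / 4.7 / 5]. Elementwise product with the kernel and sum: -0.7·-1 + 4.7·0.5 + 5·0.5.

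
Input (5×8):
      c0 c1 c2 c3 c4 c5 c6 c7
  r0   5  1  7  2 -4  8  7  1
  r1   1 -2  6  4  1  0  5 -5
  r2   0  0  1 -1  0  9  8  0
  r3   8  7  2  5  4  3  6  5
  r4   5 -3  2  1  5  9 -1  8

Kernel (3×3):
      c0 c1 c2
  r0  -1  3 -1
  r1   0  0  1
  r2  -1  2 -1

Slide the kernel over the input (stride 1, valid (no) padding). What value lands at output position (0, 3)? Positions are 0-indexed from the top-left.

-30

The receptive field on the input at this output position is [2 -4 8 / 4 1 0 / -1 0 9]. Elementwise product with the kernel and sum: 2·-1 + -4·3 + 8·-1 + 0·1 + -1·-1 + 0·2 + 9·-1.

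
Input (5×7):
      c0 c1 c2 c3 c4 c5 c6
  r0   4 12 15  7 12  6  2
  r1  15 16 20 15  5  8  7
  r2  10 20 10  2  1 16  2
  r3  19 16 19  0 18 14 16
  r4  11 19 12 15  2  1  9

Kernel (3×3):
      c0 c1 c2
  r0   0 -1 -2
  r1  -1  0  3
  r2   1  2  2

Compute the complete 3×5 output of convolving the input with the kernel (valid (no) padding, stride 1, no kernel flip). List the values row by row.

73 44 -20 21 43
53 -10 23 89 61
71 43 77 30 32

Output[0,0]: The receptive field on the input at this output position is [4 12 15 / 15 16 20 / 10 20 10]. Elementwise product with the kernel and sum: 12·-1 + 15·-2 + 15·-1 + 20·3 + 10·1 + 20·2 + 10·2.
Output[0,1]: The receptive field on the input at this output position is [12 15 7 / 16 20 15 / 20 10 2]. Elementwise product with the kernel and sum: 15·-1 + 7·-2 + 16·-1 + 15·3 + 20·1 + 10·2 + 2·2.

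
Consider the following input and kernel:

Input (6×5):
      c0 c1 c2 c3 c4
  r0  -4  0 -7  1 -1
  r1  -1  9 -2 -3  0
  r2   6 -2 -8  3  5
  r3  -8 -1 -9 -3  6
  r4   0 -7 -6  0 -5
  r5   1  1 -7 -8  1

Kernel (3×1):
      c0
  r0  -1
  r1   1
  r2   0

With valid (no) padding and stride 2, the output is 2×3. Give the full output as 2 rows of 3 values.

3 5 1
-14 -1 1

Output[0,0]: The receptive field on the input at this output position is [-4 / -1 / 6]. Elementwise product with the kernel and sum: -4·-1 + -1·1.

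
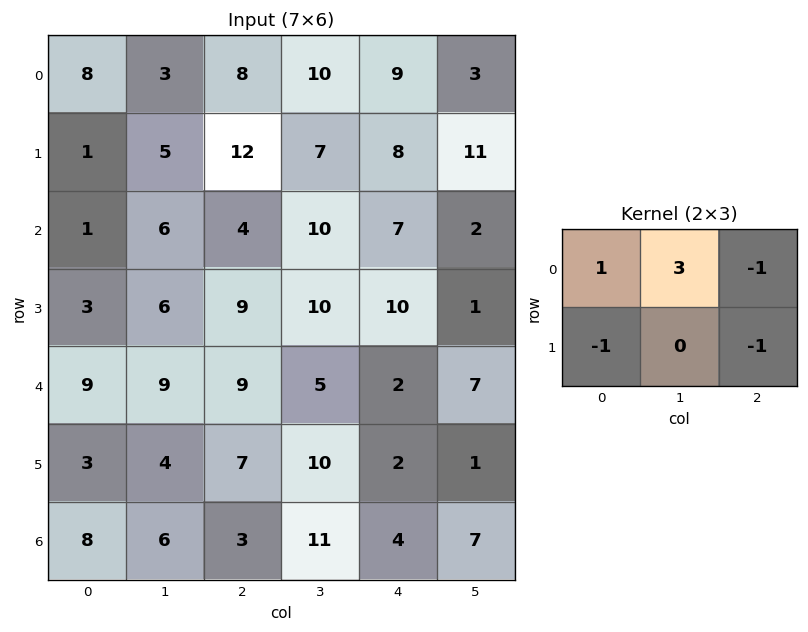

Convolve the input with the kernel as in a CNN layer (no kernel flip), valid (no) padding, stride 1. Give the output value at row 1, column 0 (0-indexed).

The receptive field on the input at this output position is [1 5 12 / 1 6 4]. Elementwise product with the kernel and sum: 1·1 + 5·3 + 12·-1 + 1·-1 + 4·-1.

-1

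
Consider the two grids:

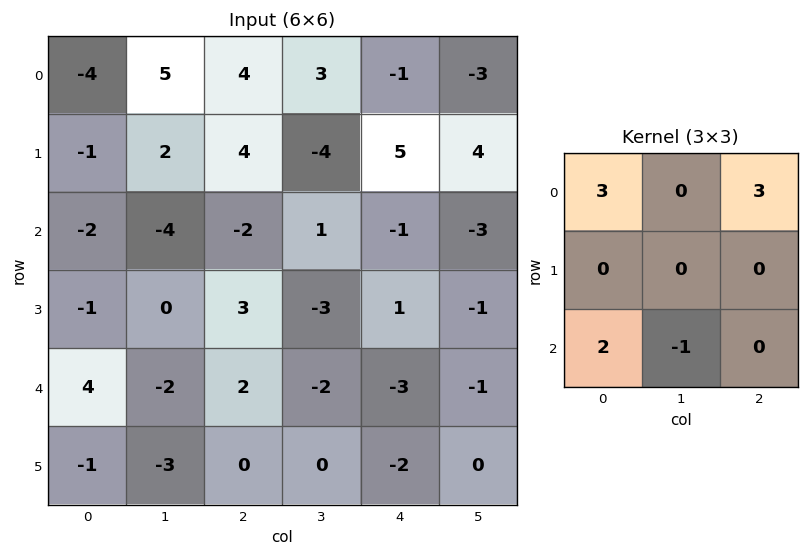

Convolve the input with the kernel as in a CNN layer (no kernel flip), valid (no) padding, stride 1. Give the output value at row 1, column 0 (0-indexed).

The receptive field on the input at this output position is [-1 2 4 / -2 -4 -2 / -1 0 3]. Elementwise product with the kernel and sum: -1·3 + 4·3 + -1·2 + 0·-1.

7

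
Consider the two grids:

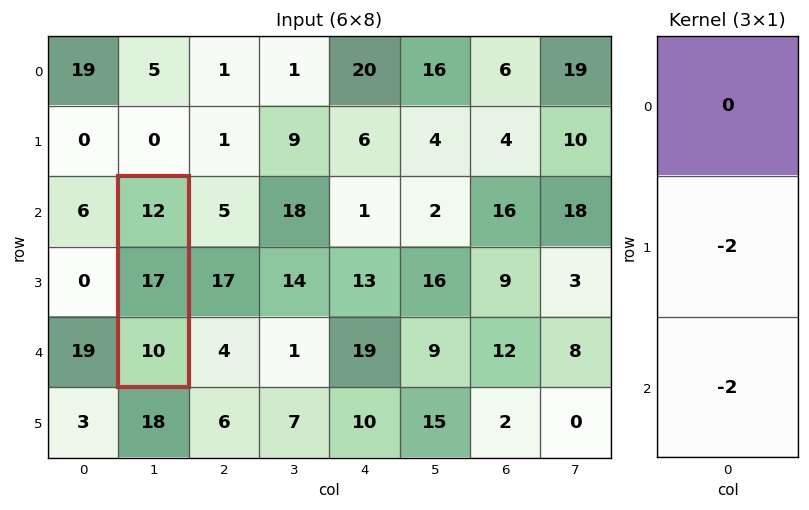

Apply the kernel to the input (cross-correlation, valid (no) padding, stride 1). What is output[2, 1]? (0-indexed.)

-54

The receptive field on the input at this output position is [12 / 17 / 10]. Elementwise product with the kernel and sum: 17·-2 + 10·-2.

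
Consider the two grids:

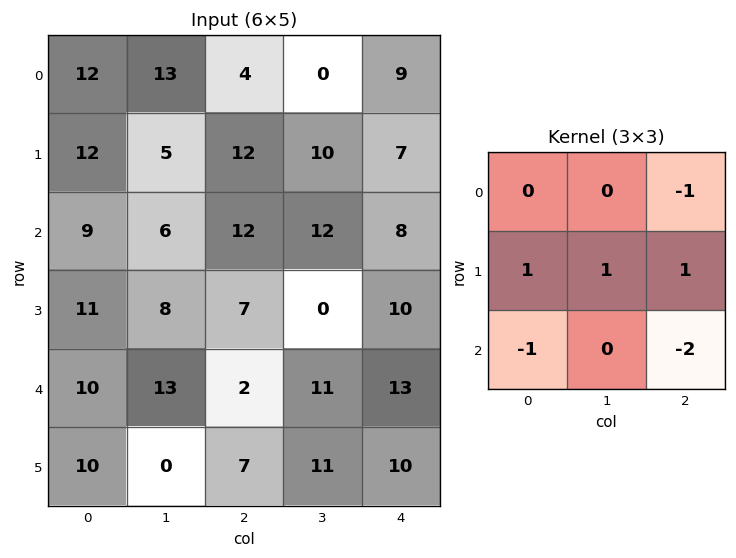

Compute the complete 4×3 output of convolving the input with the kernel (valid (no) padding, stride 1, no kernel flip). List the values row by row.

Output[0,0]: The receptive field on the input at this output position is [12 13 4 / 12 5 12 / 9 6 12]. Elementwise product with the kernel and sum: 4·-1 + 12·1 + 5·1 + 12·1 + 9·-1 + 12·-2.
Output[0,1]: The receptive field on the input at this output position is [13 4 0 / 5 12 10 / 6 12 12]. Elementwise product with the kernel and sum: 0·-1 + 5·1 + 12·1 + 10·1 + 6·-1 + 12·-2.

-8 -3 -8
-10 12 -2
0 -32 -19
-6 4 -11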